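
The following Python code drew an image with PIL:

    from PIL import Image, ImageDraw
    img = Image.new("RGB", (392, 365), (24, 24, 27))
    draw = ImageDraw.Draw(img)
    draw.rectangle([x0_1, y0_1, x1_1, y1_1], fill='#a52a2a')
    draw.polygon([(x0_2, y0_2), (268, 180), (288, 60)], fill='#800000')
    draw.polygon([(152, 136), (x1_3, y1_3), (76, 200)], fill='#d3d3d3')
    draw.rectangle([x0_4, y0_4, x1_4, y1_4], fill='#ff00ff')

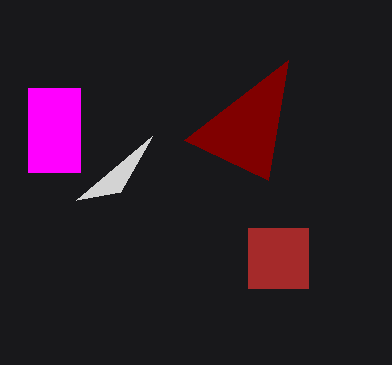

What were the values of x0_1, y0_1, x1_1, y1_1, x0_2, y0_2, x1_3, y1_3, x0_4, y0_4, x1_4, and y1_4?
x0_1 = 248; y0_1 = 228; x1_1 = 308; y1_1 = 288; x0_2 = 184; y0_2 = 140; x1_3 = 120; y1_3 = 192; x0_4 = 28; y0_4 = 88; x1_4 = 80; y1_4 = 172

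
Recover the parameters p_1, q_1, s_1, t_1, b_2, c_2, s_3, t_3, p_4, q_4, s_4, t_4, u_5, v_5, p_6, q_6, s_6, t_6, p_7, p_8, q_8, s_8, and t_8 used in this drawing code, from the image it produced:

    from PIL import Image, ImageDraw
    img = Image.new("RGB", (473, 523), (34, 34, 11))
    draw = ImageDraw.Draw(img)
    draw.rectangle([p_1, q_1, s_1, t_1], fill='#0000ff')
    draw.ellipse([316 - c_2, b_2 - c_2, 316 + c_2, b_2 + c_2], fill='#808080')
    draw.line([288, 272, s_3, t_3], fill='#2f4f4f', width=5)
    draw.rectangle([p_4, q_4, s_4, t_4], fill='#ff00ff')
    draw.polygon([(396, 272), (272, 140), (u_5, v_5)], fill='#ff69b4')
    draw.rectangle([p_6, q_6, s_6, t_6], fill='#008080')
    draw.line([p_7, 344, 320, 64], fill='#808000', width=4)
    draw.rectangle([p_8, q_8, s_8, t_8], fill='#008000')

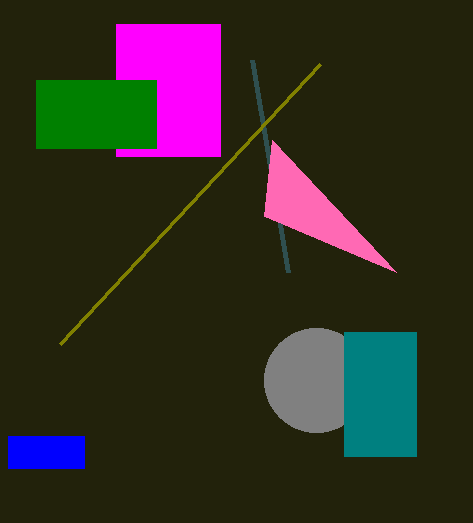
p_1 = 8; q_1 = 436; s_1 = 84; t_1 = 468; b_2 = 380; c_2 = 52; s_3 = 252; t_3 = 60; p_4 = 116; q_4 = 24; s_4 = 220; t_4 = 156; u_5 = 264; v_5 = 216; p_6 = 344; q_6 = 332; s_6 = 416; t_6 = 456; p_7 = 60; p_8 = 36; q_8 = 80; s_8 = 156; t_8 = 148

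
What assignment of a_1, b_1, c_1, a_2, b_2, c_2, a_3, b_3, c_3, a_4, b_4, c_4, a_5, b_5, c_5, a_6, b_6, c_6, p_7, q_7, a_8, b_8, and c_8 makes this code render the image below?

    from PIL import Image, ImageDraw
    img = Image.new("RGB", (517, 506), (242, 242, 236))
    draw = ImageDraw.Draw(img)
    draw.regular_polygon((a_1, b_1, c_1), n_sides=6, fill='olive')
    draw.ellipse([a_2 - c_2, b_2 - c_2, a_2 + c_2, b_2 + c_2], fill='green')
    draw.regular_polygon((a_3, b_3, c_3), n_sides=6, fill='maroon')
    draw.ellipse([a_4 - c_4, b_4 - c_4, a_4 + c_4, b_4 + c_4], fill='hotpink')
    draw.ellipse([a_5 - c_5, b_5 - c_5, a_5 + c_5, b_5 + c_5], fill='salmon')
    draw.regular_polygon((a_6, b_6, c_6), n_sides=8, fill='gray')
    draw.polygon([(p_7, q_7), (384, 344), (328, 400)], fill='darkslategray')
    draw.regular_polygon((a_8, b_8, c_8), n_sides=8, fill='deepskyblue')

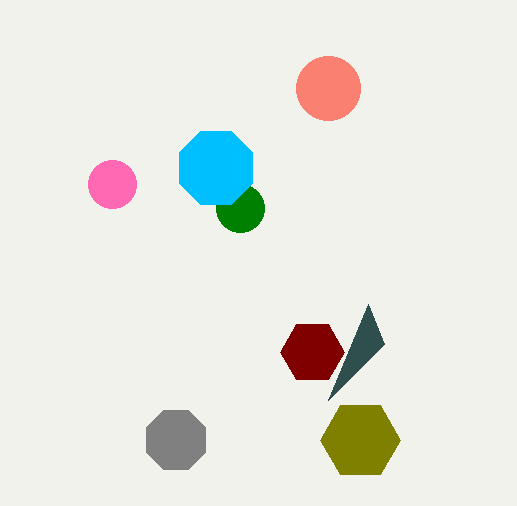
a_1 = 360
b_1 = 440
c_1 = 40
a_2 = 240
b_2 = 208
c_2 = 24
a_3 = 312
b_3 = 352
c_3 = 32
a_4 = 112
b_4 = 184
c_4 = 24
a_5 = 328
b_5 = 88
c_5 = 32
a_6 = 176
b_6 = 440
c_6 = 32
p_7 = 368
q_7 = 304
a_8 = 216
b_8 = 168
c_8 = 40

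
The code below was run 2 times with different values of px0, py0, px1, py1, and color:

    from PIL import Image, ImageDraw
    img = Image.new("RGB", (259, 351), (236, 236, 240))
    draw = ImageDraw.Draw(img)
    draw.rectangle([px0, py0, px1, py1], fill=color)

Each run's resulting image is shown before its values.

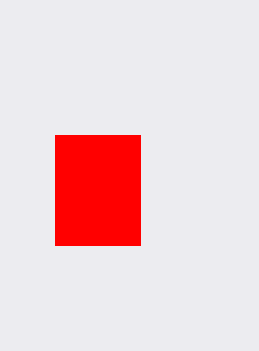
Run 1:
px0 = 55; py0 = 135; px1 = 140; py1 = 245; color = 'red'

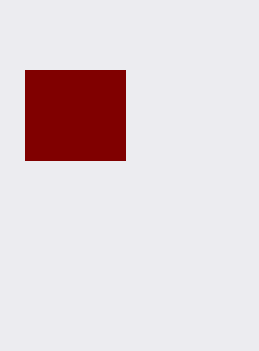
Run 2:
px0 = 25
py0 = 70
px1 = 125
py1 = 160
color = 'maroon'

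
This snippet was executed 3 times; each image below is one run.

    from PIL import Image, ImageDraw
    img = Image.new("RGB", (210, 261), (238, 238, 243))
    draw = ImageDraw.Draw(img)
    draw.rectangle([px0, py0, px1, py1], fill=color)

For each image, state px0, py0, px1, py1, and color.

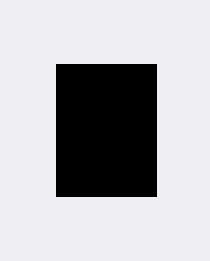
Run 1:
px0 = 56
py0 = 64
px1 = 156
py1 = 196
color = 'black'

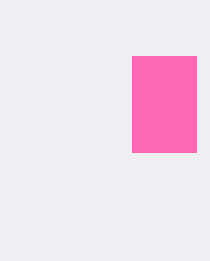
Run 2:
px0 = 132; py0 = 56; px1 = 196; py1 = 152; color = 'hotpink'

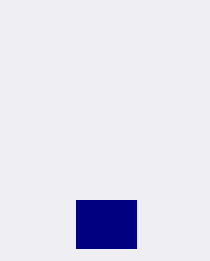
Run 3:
px0 = 76, py0 = 200, px1 = 136, py1 = 248, color = 'navy'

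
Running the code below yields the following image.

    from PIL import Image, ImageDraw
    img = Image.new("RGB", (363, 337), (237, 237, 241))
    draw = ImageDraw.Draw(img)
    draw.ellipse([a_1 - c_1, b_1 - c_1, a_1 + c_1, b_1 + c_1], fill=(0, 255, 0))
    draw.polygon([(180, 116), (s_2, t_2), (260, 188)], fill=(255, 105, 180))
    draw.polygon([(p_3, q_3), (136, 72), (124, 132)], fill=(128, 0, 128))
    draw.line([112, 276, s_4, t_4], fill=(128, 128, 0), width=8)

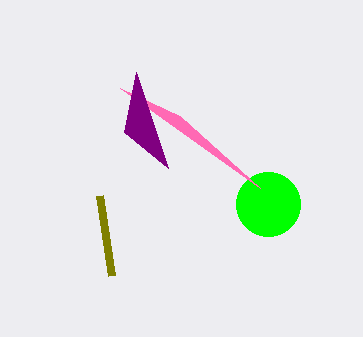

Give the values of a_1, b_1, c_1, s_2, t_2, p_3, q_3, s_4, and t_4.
a_1 = 268
b_1 = 204
c_1 = 32
s_2 = 120
t_2 = 88
p_3 = 168
q_3 = 168
s_4 = 100
t_4 = 196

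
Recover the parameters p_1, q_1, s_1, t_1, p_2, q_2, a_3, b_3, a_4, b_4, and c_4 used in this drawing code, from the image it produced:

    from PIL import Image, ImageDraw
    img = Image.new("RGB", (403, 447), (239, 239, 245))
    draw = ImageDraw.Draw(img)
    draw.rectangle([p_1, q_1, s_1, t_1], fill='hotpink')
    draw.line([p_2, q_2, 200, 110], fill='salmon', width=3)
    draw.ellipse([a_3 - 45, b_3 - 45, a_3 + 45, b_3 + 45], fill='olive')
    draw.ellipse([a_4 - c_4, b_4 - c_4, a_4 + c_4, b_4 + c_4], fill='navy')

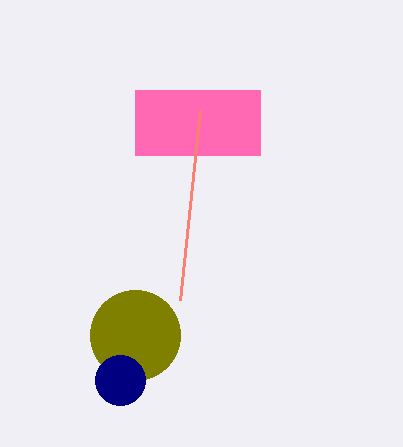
p_1 = 135; q_1 = 90; s_1 = 260; t_1 = 155; p_2 = 180; q_2 = 300; a_3 = 135; b_3 = 335; a_4 = 120; b_4 = 380; c_4 = 25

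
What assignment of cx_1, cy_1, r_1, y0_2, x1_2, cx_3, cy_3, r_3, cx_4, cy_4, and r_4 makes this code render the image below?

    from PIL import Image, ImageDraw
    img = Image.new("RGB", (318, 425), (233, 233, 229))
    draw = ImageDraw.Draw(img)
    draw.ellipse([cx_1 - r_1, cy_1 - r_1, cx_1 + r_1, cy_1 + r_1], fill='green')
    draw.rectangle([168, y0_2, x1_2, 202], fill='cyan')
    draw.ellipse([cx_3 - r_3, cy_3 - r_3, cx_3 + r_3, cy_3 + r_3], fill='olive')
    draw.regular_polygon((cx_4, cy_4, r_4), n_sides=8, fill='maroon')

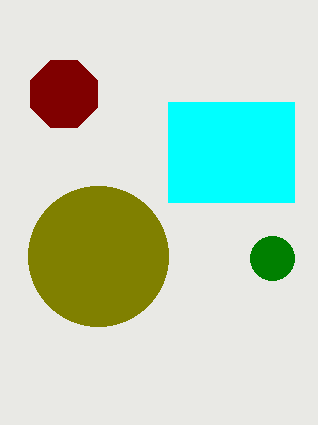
cx_1 = 272; cy_1 = 258; r_1 = 22; y0_2 = 102; x1_2 = 294; cx_3 = 98; cy_3 = 256; r_3 = 70; cx_4 = 64; cy_4 = 94; r_4 = 36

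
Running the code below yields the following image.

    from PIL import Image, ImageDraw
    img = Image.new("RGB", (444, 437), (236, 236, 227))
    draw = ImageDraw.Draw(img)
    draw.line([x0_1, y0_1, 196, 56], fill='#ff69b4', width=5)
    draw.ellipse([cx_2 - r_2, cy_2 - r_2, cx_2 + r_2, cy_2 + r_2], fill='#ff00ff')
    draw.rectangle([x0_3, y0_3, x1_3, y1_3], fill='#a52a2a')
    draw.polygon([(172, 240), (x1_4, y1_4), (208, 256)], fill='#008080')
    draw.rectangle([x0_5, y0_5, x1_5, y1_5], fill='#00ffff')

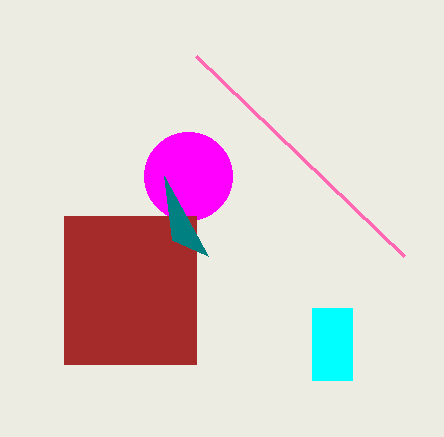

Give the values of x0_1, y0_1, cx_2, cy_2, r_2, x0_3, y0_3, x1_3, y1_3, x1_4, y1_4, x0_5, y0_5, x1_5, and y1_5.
x0_1 = 404; y0_1 = 256; cx_2 = 188; cy_2 = 176; r_2 = 44; x0_3 = 64; y0_3 = 216; x1_3 = 196; y1_3 = 364; x1_4 = 164; y1_4 = 176; x0_5 = 312; y0_5 = 308; x1_5 = 352; y1_5 = 380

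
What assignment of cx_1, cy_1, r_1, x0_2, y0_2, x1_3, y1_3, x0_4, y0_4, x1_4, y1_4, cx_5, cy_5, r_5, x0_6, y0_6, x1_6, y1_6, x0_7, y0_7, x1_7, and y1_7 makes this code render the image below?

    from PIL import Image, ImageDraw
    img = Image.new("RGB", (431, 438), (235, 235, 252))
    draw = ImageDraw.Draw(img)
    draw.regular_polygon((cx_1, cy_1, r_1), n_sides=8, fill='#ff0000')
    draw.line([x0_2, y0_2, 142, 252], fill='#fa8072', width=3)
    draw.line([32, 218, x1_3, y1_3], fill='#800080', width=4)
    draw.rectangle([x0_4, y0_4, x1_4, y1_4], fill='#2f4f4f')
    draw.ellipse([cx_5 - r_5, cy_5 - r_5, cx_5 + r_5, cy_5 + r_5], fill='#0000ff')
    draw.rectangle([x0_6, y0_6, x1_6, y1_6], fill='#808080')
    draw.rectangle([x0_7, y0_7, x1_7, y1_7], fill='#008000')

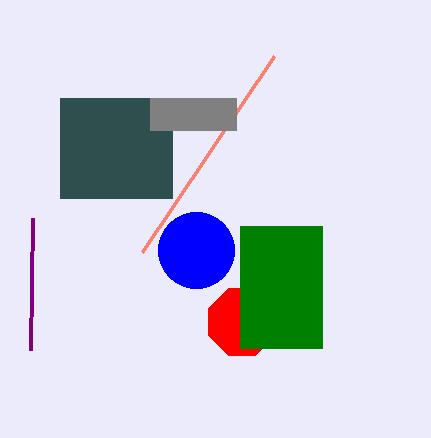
cx_1 = 242, cy_1 = 322, r_1 = 36, x0_2 = 274, y0_2 = 56, x1_3 = 30, y1_3 = 350, x0_4 = 60, y0_4 = 98, x1_4 = 172, y1_4 = 198, cx_5 = 196, cy_5 = 250, r_5 = 38, x0_6 = 150, y0_6 = 98, x1_6 = 236, y1_6 = 130, x0_7 = 240, y0_7 = 226, x1_7 = 322, y1_7 = 348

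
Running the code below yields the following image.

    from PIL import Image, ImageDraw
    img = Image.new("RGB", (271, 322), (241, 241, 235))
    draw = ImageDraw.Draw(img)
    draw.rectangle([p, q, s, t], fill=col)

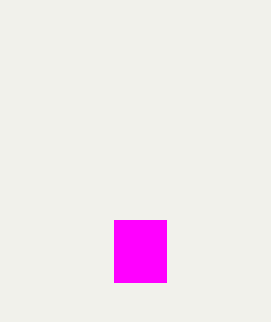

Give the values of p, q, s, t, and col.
p = 114, q = 220, s = 166, t = 282, col = 'magenta'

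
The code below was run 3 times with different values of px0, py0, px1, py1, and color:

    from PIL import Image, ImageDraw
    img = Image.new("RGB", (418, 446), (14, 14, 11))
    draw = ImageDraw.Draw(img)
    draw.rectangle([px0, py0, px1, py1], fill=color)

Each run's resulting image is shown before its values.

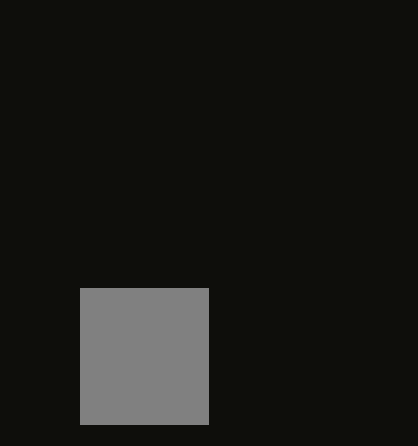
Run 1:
px0 = 80, py0 = 288, px1 = 208, py1 = 424, color = 'gray'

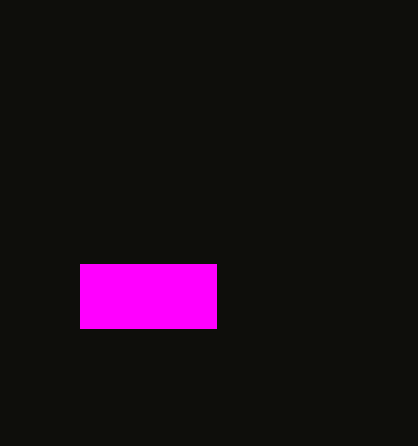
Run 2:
px0 = 80; py0 = 264; px1 = 216; py1 = 328; color = 'magenta'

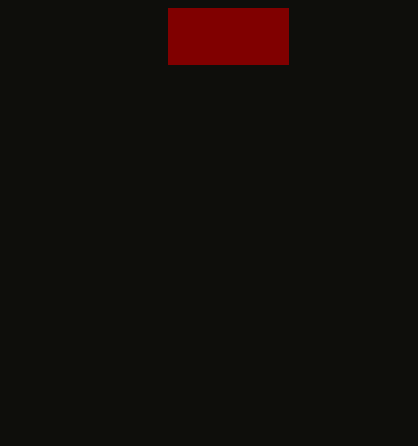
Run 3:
px0 = 168
py0 = 8
px1 = 288
py1 = 64
color = 'maroon'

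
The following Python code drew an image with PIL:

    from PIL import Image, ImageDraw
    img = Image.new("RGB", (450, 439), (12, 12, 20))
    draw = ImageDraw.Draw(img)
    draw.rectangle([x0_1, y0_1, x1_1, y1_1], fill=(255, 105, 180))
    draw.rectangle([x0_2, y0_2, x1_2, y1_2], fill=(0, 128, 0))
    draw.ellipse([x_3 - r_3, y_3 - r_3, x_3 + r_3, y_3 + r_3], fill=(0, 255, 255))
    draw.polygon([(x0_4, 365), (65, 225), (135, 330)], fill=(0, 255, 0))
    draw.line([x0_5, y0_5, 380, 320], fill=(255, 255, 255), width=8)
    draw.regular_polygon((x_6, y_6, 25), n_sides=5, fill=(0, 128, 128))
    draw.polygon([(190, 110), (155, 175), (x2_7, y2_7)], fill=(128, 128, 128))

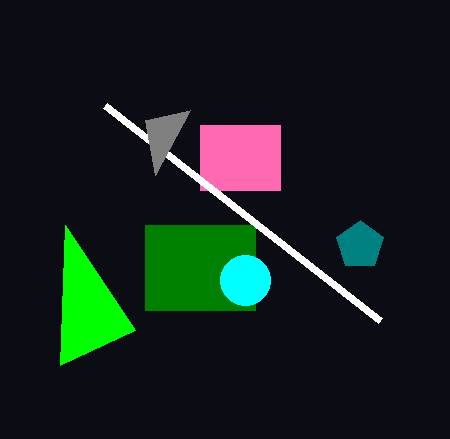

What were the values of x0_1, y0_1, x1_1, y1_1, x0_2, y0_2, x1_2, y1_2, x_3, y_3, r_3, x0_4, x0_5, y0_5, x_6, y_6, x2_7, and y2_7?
x0_1 = 200, y0_1 = 125, x1_1 = 280, y1_1 = 190, x0_2 = 145, y0_2 = 225, x1_2 = 255, y1_2 = 310, x_3 = 245, y_3 = 280, r_3 = 25, x0_4 = 60, x0_5 = 105, y0_5 = 105, x_6 = 360, y_6 = 245, x2_7 = 145, y2_7 = 120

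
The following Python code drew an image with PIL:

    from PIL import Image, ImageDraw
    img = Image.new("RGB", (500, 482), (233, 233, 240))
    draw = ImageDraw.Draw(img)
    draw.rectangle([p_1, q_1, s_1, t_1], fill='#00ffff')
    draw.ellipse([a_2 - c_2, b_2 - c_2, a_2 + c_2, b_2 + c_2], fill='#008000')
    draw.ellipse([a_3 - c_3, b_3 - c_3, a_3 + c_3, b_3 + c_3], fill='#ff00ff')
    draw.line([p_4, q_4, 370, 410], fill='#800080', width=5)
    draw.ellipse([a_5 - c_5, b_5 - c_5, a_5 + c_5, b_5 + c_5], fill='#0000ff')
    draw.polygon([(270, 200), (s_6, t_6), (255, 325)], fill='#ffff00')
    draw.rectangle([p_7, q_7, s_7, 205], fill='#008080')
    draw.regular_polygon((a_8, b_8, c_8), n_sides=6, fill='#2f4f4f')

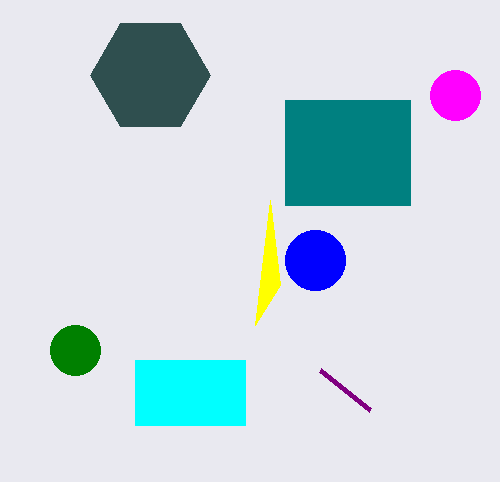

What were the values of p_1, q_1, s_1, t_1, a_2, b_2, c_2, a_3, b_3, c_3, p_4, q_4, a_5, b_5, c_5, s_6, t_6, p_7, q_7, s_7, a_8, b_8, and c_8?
p_1 = 135
q_1 = 360
s_1 = 245
t_1 = 425
a_2 = 75
b_2 = 350
c_2 = 25
a_3 = 455
b_3 = 95
c_3 = 25
p_4 = 320
q_4 = 370
a_5 = 315
b_5 = 260
c_5 = 30
s_6 = 280
t_6 = 285
p_7 = 285
q_7 = 100
s_7 = 410
a_8 = 150
b_8 = 75
c_8 = 60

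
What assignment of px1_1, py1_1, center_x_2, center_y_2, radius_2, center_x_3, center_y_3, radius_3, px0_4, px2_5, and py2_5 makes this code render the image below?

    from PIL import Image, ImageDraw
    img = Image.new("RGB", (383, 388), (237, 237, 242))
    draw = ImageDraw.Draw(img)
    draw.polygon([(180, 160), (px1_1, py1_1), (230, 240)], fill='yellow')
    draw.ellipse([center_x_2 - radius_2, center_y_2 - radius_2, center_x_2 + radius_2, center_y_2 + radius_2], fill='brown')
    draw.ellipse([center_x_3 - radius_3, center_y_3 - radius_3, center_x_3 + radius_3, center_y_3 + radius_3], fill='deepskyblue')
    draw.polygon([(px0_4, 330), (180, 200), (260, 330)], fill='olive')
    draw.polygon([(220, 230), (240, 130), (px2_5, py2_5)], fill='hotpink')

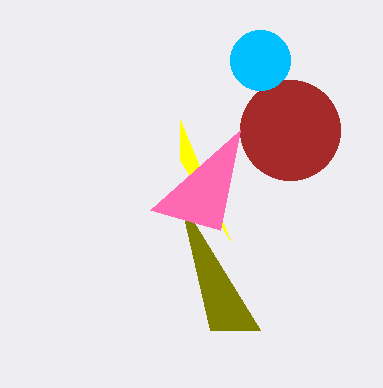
px1_1 = 180
py1_1 = 120
center_x_2 = 290
center_y_2 = 130
radius_2 = 50
center_x_3 = 260
center_y_3 = 60
radius_3 = 30
px0_4 = 210
px2_5 = 150
py2_5 = 210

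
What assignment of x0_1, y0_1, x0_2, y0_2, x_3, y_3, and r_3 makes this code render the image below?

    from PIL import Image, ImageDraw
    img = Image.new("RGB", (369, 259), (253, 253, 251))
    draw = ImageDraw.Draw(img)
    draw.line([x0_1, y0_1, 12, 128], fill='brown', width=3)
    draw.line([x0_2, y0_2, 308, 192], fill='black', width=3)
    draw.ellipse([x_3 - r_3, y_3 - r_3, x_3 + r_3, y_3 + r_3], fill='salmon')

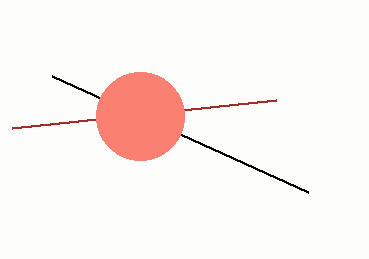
x0_1 = 276, y0_1 = 100, x0_2 = 52, y0_2 = 76, x_3 = 140, y_3 = 116, r_3 = 44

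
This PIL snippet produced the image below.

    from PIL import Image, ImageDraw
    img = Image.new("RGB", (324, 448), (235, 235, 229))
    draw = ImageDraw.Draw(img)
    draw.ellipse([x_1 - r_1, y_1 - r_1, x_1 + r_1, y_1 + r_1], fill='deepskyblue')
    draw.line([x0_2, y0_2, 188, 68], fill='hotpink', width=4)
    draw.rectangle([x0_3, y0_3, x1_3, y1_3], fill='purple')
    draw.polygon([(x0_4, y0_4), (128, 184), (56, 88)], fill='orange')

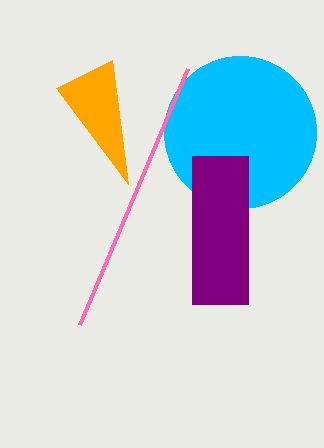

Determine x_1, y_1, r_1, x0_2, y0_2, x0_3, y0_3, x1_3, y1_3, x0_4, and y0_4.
x_1 = 240; y_1 = 132; r_1 = 76; x0_2 = 80; y0_2 = 324; x0_3 = 192; y0_3 = 156; x1_3 = 248; y1_3 = 304; x0_4 = 112; y0_4 = 60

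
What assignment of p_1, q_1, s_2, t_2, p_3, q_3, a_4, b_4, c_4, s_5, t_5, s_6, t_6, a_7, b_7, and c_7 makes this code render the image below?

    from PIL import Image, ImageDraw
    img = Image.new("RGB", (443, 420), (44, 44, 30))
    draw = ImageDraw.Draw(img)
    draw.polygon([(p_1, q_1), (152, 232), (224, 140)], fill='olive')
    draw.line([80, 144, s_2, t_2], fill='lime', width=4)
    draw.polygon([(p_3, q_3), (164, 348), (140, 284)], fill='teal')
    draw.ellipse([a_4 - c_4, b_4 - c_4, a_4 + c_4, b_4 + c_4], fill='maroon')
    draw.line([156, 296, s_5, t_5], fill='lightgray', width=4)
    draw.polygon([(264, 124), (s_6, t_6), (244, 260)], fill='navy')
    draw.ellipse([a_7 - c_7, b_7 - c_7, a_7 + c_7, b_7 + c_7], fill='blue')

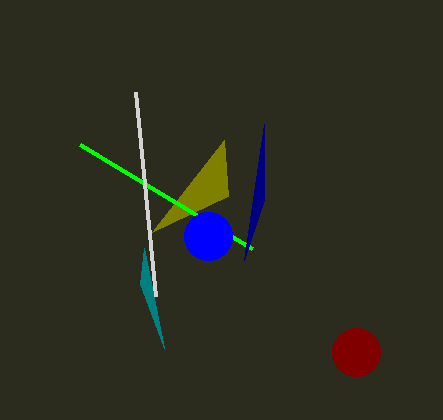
p_1 = 228
q_1 = 196
s_2 = 252
t_2 = 248
p_3 = 144
q_3 = 248
a_4 = 356
b_4 = 352
c_4 = 24
s_5 = 136
t_5 = 92
s_6 = 264
t_6 = 200
a_7 = 208
b_7 = 236
c_7 = 24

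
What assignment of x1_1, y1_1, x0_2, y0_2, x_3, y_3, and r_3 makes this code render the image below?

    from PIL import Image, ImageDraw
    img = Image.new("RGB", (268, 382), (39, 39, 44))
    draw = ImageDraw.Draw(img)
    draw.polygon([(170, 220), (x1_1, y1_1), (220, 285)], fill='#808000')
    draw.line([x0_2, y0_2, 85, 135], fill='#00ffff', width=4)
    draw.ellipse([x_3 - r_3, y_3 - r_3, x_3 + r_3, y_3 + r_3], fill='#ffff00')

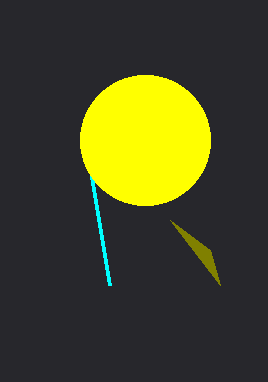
x1_1 = 210; y1_1 = 250; x0_2 = 110; y0_2 = 285; x_3 = 145; y_3 = 140; r_3 = 65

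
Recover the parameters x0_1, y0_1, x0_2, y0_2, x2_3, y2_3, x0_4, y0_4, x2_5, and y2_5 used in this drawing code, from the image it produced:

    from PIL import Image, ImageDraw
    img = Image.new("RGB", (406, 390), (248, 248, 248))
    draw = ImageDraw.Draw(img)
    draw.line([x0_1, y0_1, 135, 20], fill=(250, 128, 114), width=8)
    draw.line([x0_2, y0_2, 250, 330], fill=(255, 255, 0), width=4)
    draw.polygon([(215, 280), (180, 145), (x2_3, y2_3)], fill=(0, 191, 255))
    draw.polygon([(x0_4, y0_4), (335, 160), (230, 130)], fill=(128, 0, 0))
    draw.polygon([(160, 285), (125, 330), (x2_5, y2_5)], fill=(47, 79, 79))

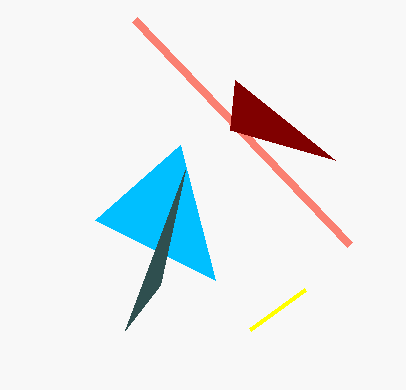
x0_1 = 350, y0_1 = 245, x0_2 = 305, y0_2 = 290, x2_3 = 95, y2_3 = 220, x0_4 = 235, y0_4 = 80, x2_5 = 185, y2_5 = 170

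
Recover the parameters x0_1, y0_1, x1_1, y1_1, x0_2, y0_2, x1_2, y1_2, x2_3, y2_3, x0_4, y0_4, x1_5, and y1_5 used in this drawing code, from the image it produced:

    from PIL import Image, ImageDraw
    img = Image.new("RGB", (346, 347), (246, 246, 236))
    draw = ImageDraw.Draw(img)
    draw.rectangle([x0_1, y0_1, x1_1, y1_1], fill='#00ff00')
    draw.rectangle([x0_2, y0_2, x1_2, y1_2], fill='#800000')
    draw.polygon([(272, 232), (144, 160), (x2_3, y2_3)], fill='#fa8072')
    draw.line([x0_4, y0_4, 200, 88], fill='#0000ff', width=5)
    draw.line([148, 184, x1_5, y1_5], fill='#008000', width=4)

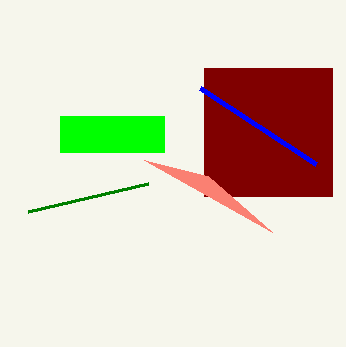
x0_1 = 60, y0_1 = 116, x1_1 = 164, y1_1 = 152, x0_2 = 204, y0_2 = 68, x1_2 = 332, y1_2 = 196, x2_3 = 208, y2_3 = 176, x0_4 = 316, y0_4 = 164, x1_5 = 28, y1_5 = 212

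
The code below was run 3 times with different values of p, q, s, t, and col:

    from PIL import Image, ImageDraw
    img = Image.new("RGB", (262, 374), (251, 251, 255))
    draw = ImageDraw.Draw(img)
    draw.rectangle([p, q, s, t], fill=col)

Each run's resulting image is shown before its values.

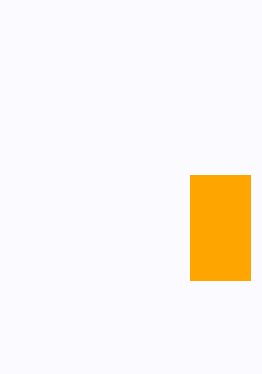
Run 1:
p = 190
q = 175
s = 250
t = 280
col = 'orange'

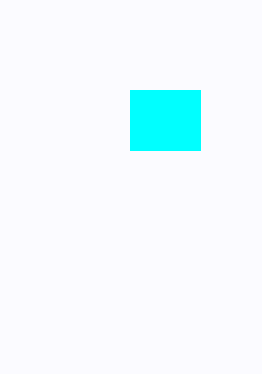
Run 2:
p = 130; q = 90; s = 200; t = 150; col = 'cyan'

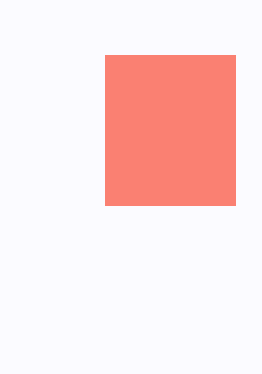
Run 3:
p = 105, q = 55, s = 235, t = 205, col = 'salmon'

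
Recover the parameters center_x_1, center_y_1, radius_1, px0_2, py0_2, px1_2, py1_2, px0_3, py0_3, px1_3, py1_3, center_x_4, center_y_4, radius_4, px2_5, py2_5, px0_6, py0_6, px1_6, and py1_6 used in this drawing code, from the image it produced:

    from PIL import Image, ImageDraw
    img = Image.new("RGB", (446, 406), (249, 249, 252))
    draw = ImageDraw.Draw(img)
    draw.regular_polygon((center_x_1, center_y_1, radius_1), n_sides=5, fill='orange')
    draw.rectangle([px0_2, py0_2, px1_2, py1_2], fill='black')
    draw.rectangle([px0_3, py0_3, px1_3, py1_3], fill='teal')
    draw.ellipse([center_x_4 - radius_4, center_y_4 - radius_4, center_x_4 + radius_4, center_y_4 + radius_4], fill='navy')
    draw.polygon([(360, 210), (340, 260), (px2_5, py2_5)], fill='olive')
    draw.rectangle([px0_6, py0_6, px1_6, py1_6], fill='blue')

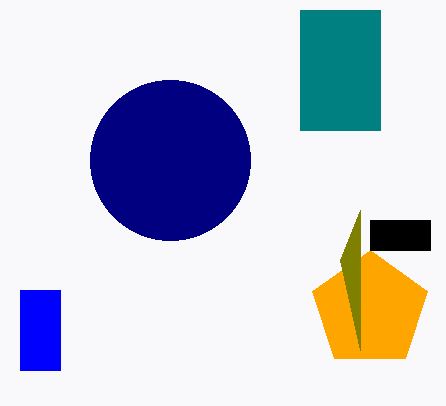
center_x_1 = 370; center_y_1 = 310; radius_1 = 60; px0_2 = 370; py0_2 = 220; px1_2 = 430; py1_2 = 250; px0_3 = 300; py0_3 = 10; px1_3 = 380; py1_3 = 130; center_x_4 = 170; center_y_4 = 160; radius_4 = 80; px2_5 = 360; py2_5 = 350; px0_6 = 20; py0_6 = 290; px1_6 = 60; py1_6 = 370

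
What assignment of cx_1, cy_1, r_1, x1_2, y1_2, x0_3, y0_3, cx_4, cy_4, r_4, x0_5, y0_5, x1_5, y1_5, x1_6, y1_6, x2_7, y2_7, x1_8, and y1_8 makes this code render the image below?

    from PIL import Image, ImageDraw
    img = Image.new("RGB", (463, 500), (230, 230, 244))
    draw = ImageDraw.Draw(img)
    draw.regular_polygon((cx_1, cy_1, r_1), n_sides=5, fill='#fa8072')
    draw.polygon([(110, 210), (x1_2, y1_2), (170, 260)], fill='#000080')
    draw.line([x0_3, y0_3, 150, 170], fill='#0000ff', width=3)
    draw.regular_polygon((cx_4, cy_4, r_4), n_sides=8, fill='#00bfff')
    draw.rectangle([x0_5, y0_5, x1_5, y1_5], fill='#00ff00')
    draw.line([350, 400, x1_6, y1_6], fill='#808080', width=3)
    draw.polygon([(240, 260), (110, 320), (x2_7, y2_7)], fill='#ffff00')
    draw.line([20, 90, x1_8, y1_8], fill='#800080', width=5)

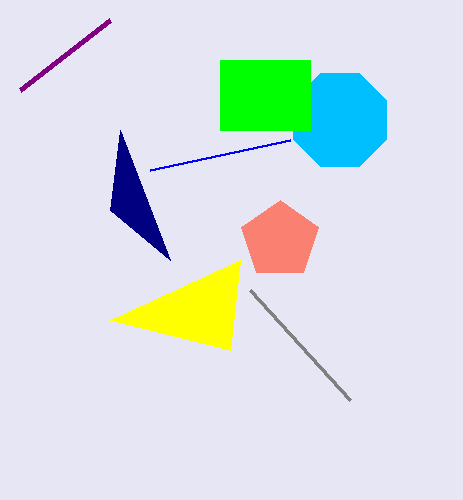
cx_1 = 280, cy_1 = 240, r_1 = 40, x1_2 = 120, y1_2 = 130, x0_3 = 290, y0_3 = 140, cx_4 = 340, cy_4 = 120, r_4 = 50, x0_5 = 220, y0_5 = 60, x1_5 = 310, y1_5 = 130, x1_6 = 250, y1_6 = 290, x2_7 = 230, y2_7 = 350, x1_8 = 110, y1_8 = 20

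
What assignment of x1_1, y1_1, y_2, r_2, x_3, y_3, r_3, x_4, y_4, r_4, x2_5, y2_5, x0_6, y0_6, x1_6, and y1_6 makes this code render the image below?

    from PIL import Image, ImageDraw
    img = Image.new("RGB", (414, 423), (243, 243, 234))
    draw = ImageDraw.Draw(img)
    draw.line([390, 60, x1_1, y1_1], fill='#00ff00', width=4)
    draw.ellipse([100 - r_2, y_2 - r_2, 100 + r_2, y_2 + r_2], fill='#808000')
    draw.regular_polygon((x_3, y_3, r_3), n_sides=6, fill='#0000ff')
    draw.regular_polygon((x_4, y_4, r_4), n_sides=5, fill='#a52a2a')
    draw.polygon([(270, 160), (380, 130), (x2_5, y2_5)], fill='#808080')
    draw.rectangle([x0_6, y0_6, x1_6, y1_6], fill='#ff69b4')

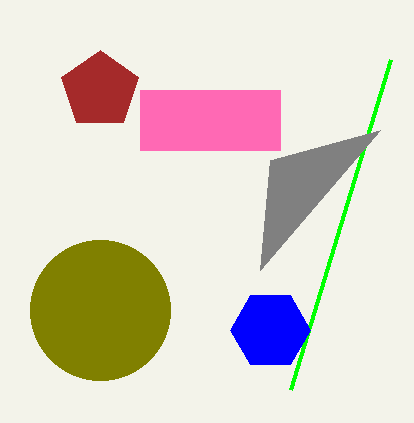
x1_1 = 290, y1_1 = 390, y_2 = 310, r_2 = 70, x_3 = 270, y_3 = 330, r_3 = 40, x_4 = 100, y_4 = 90, r_4 = 40, x2_5 = 260, y2_5 = 270, x0_6 = 140, y0_6 = 90, x1_6 = 280, y1_6 = 150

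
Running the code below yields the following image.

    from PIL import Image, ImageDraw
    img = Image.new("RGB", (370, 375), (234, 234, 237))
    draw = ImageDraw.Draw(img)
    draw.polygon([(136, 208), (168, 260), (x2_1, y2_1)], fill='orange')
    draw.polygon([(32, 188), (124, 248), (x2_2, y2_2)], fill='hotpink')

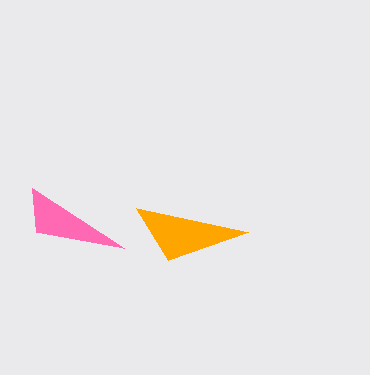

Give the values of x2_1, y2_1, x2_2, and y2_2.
x2_1 = 248; y2_1 = 232; x2_2 = 36; y2_2 = 232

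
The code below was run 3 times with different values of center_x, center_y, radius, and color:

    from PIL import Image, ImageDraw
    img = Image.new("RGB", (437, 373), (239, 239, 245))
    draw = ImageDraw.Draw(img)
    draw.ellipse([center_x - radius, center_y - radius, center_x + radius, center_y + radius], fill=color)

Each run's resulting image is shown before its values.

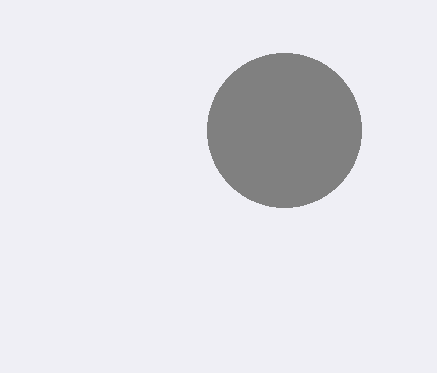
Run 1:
center_x = 284, center_y = 130, radius = 77, color = 'gray'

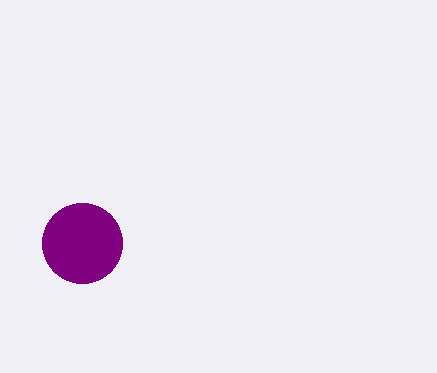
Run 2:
center_x = 82
center_y = 243
radius = 40
color = 'purple'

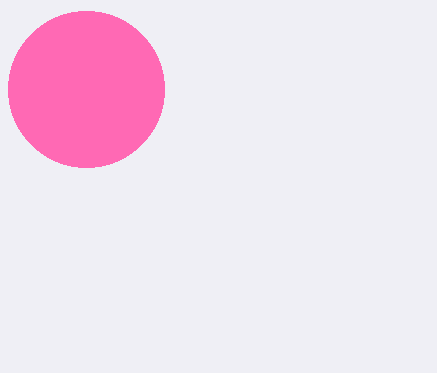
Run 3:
center_x = 86, center_y = 89, radius = 78, color = 'hotpink'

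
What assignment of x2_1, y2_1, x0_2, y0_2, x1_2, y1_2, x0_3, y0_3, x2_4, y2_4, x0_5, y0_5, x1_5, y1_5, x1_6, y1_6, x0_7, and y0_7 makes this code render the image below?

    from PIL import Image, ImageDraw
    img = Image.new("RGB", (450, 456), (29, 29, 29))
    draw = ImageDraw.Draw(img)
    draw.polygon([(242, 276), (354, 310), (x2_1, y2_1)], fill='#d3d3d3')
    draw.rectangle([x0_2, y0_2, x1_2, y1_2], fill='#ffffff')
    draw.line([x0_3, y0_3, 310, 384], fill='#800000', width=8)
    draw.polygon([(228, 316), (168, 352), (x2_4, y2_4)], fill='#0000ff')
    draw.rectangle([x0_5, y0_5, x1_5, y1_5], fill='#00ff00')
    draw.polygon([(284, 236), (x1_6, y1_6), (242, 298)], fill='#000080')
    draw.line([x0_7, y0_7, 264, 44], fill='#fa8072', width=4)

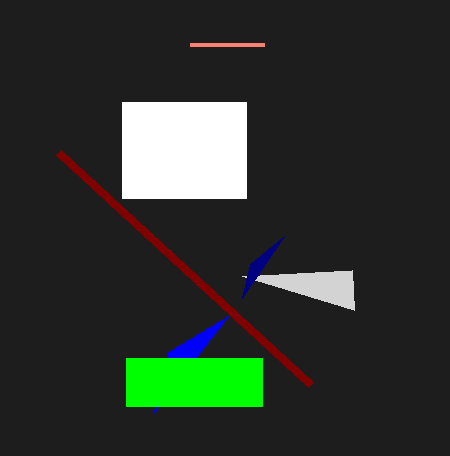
x2_1 = 352; y2_1 = 270; x0_2 = 122; y0_2 = 102; x1_2 = 246; y1_2 = 198; x0_3 = 58; y0_3 = 152; x2_4 = 154; y2_4 = 412; x0_5 = 126; y0_5 = 358; x1_5 = 262; y1_5 = 406; x1_6 = 250; y1_6 = 264; x0_7 = 190; y0_7 = 44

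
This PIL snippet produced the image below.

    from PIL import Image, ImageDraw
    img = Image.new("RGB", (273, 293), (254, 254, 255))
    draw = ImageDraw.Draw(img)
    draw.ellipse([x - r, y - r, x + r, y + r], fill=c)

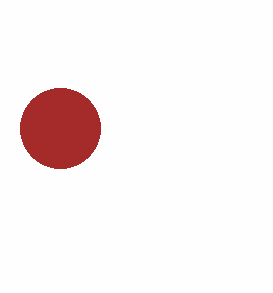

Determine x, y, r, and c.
x = 60, y = 128, r = 40, c = 'brown'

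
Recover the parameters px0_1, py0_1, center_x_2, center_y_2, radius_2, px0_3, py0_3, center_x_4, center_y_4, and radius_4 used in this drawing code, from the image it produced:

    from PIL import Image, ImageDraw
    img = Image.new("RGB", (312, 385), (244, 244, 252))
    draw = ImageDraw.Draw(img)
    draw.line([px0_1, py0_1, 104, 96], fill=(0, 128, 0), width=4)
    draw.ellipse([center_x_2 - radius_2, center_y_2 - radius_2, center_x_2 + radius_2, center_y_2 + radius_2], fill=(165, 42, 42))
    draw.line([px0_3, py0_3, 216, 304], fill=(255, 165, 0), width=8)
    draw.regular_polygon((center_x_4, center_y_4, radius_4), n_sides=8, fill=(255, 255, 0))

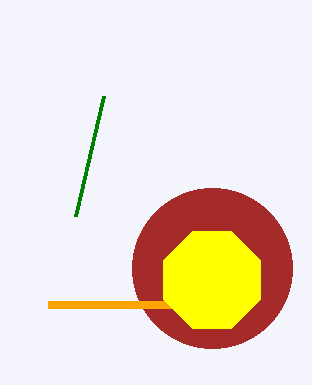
px0_1 = 76; py0_1 = 216; center_x_2 = 212; center_y_2 = 268; radius_2 = 80; px0_3 = 48; py0_3 = 304; center_x_4 = 212; center_y_4 = 280; radius_4 = 52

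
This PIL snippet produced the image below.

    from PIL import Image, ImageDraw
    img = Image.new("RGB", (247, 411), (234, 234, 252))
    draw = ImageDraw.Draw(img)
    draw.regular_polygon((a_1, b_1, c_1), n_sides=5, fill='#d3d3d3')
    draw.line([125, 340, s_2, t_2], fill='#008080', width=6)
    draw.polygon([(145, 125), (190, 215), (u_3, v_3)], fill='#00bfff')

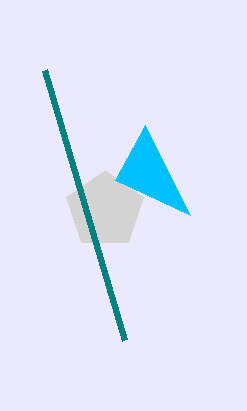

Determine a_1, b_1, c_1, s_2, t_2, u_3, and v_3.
a_1 = 105
b_1 = 210
c_1 = 40
s_2 = 45
t_2 = 70
u_3 = 115
v_3 = 180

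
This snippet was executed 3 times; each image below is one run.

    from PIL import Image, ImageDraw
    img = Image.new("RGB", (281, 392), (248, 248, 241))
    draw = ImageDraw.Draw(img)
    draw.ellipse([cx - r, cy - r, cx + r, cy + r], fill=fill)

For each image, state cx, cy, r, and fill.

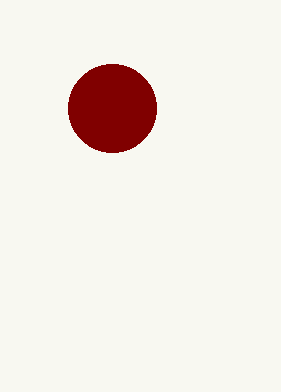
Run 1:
cx = 112
cy = 108
r = 44
fill = 'maroon'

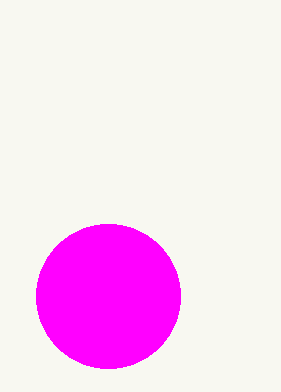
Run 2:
cx = 108
cy = 296
r = 72
fill = 'magenta'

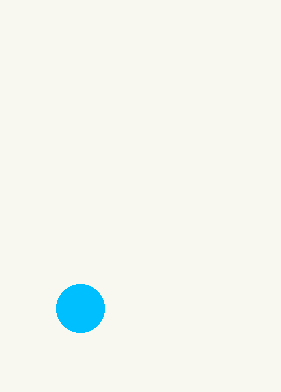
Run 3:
cx = 80
cy = 308
r = 24
fill = 'deepskyblue'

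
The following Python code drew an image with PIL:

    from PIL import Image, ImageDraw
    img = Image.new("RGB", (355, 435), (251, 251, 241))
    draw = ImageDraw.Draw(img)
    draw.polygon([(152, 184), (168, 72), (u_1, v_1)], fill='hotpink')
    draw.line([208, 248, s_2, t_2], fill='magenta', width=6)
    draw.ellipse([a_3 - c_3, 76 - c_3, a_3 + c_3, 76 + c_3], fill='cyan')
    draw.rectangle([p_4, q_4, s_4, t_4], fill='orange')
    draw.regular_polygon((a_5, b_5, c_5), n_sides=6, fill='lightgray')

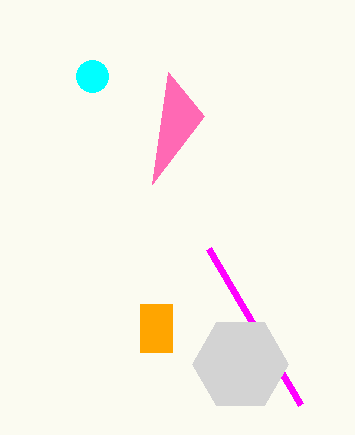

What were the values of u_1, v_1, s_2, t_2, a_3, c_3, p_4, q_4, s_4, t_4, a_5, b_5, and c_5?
u_1 = 204; v_1 = 116; s_2 = 300; t_2 = 404; a_3 = 92; c_3 = 16; p_4 = 140; q_4 = 304; s_4 = 172; t_4 = 352; a_5 = 240; b_5 = 364; c_5 = 48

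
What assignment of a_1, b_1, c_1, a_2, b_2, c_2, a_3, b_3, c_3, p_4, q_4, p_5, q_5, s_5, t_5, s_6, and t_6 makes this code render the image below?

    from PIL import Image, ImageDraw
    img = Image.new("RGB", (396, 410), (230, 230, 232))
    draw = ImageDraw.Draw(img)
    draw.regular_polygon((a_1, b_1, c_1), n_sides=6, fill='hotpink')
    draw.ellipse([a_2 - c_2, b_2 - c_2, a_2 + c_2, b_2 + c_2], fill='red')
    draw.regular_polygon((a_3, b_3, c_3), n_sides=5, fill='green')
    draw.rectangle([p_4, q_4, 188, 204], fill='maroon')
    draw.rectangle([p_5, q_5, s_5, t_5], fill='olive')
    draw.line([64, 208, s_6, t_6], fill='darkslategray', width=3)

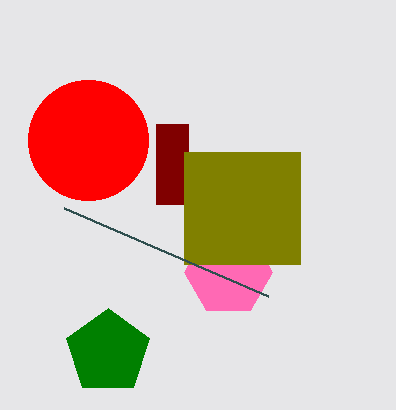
a_1 = 228, b_1 = 272, c_1 = 44, a_2 = 88, b_2 = 140, c_2 = 60, a_3 = 108, b_3 = 352, c_3 = 44, p_4 = 156, q_4 = 124, p_5 = 184, q_5 = 152, s_5 = 300, t_5 = 264, s_6 = 268, t_6 = 296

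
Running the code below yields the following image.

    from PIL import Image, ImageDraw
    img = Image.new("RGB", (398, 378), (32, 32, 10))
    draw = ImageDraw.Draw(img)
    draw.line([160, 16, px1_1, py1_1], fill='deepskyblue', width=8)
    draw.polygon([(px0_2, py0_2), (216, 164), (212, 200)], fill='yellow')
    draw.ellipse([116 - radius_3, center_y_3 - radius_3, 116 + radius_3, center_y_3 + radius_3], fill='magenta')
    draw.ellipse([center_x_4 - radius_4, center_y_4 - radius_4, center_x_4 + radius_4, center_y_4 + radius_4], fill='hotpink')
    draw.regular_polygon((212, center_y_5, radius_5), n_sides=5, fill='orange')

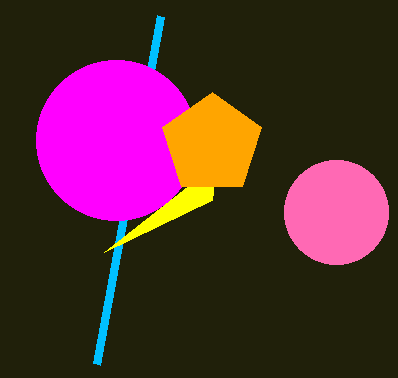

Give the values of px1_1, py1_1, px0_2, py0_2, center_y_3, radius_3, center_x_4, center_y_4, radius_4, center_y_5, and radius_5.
px1_1 = 96; py1_1 = 364; px0_2 = 104; py0_2 = 252; center_y_3 = 140; radius_3 = 80; center_x_4 = 336; center_y_4 = 212; radius_4 = 52; center_y_5 = 144; radius_5 = 52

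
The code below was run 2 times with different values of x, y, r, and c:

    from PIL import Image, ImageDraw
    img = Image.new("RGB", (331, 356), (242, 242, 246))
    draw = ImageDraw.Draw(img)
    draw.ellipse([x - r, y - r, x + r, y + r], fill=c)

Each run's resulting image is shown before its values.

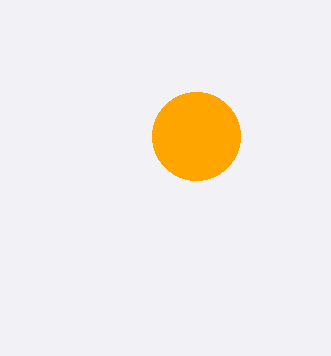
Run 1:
x = 196
y = 136
r = 44
c = 'orange'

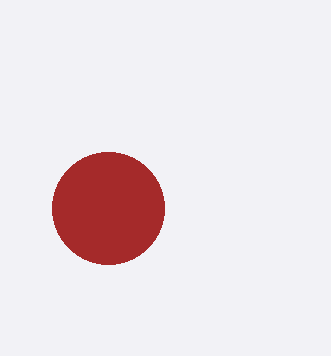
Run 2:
x = 108; y = 208; r = 56; c = 'brown'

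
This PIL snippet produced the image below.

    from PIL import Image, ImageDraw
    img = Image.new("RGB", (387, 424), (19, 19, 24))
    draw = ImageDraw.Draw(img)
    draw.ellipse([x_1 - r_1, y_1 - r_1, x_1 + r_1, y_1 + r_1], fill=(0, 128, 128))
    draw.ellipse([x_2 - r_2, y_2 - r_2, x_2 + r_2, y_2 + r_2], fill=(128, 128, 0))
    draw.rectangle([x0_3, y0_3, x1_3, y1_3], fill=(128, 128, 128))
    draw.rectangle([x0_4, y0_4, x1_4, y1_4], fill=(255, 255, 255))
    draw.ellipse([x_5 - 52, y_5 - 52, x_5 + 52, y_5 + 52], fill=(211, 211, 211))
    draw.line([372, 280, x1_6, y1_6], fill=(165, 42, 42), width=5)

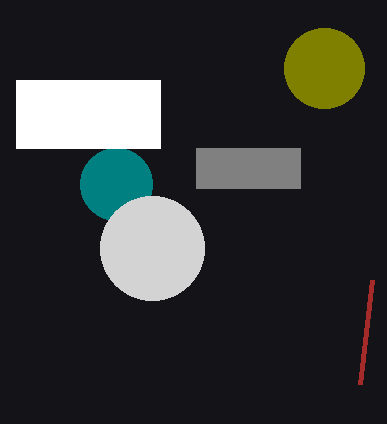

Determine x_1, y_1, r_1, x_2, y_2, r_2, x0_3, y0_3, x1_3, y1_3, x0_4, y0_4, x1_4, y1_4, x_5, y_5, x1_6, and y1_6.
x_1 = 116
y_1 = 184
r_1 = 36
x_2 = 324
y_2 = 68
r_2 = 40
x0_3 = 196
y0_3 = 148
x1_3 = 300
y1_3 = 188
x0_4 = 16
y0_4 = 80
x1_4 = 160
y1_4 = 148
x_5 = 152
y_5 = 248
x1_6 = 360
y1_6 = 384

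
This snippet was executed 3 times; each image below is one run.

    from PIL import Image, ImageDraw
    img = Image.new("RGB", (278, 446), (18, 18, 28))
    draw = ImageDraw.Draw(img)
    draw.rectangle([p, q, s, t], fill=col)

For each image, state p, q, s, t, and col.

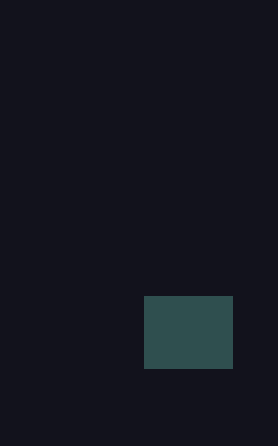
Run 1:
p = 144
q = 296
s = 232
t = 368
col = 'darkslategray'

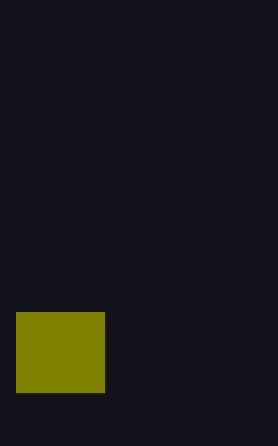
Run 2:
p = 16; q = 312; s = 104; t = 392; col = 'olive'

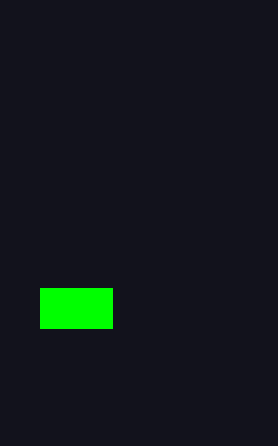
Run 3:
p = 40, q = 288, s = 112, t = 328, col = 'lime'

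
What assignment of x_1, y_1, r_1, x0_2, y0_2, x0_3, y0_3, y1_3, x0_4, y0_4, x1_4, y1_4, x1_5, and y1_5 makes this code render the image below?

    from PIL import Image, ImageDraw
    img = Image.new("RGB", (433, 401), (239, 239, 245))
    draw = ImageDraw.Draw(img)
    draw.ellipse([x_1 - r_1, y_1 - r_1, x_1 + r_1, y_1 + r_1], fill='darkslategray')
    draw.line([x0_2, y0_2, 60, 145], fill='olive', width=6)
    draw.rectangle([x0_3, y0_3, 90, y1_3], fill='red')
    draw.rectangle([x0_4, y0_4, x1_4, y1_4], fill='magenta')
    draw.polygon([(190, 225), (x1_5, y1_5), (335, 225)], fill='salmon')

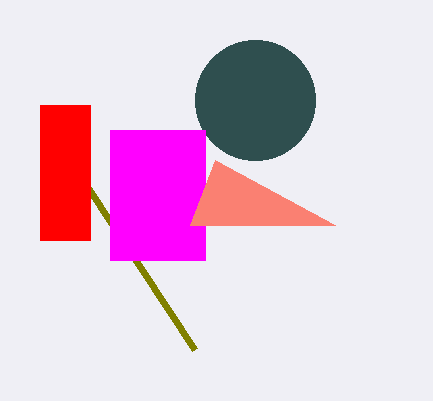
x_1 = 255, y_1 = 100, r_1 = 60, x0_2 = 195, y0_2 = 350, x0_3 = 40, y0_3 = 105, y1_3 = 240, x0_4 = 110, y0_4 = 130, x1_4 = 205, y1_4 = 260, x1_5 = 215, y1_5 = 160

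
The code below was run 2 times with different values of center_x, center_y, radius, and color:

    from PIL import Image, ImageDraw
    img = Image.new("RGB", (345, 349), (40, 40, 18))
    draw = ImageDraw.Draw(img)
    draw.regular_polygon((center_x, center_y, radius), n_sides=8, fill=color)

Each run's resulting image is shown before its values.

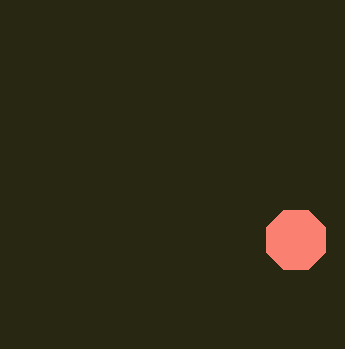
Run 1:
center_x = 296
center_y = 240
radius = 32
color = 'salmon'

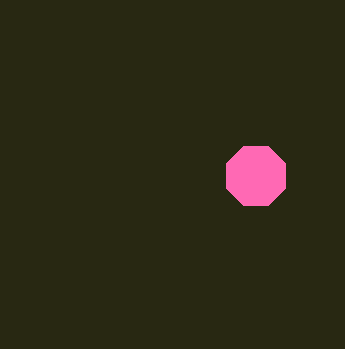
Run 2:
center_x = 256; center_y = 176; radius = 32; color = 'hotpink'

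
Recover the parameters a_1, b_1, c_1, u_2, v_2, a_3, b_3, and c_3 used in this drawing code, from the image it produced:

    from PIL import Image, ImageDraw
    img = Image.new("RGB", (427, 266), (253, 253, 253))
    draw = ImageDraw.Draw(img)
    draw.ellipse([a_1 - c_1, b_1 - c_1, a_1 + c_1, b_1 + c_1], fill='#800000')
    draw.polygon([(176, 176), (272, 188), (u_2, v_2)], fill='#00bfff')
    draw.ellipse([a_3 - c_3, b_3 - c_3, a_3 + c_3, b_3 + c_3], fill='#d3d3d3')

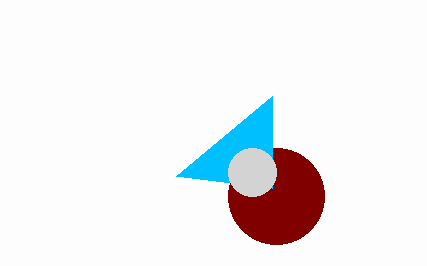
a_1 = 276; b_1 = 196; c_1 = 48; u_2 = 272; v_2 = 96; a_3 = 252; b_3 = 172; c_3 = 24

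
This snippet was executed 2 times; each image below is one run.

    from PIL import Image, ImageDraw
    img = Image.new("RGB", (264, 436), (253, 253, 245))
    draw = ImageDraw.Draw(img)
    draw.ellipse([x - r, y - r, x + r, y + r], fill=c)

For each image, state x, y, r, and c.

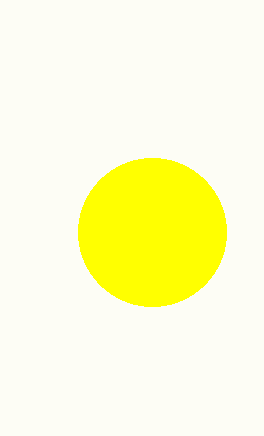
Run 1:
x = 152
y = 232
r = 74
c = 'yellow'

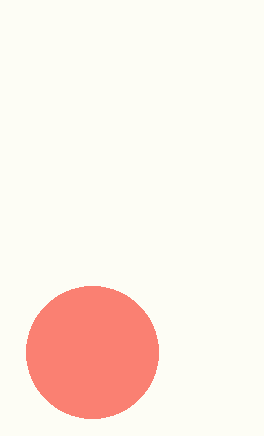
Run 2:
x = 92, y = 352, r = 66, c = 'salmon'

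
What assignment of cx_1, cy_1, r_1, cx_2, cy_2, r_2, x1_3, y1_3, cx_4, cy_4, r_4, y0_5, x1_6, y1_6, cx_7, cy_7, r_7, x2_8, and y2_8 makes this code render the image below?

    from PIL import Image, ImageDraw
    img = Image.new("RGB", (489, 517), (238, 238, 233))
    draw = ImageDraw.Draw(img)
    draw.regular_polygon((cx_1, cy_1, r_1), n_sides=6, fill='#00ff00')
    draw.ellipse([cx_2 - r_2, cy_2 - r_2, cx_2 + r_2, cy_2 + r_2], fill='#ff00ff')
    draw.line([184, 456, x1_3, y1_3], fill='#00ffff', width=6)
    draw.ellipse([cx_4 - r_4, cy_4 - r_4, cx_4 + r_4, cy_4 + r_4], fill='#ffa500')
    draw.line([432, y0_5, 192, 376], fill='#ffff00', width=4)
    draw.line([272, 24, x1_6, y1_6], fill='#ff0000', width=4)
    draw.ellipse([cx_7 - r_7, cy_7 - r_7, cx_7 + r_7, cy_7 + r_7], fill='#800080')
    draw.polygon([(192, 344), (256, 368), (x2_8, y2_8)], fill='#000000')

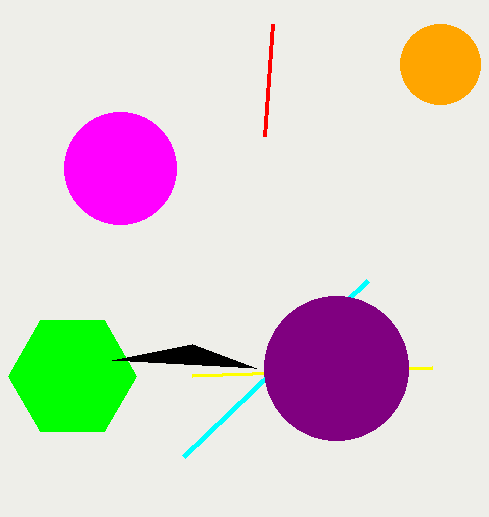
cx_1 = 72; cy_1 = 376; r_1 = 64; cx_2 = 120; cy_2 = 168; r_2 = 56; x1_3 = 368; y1_3 = 280; cx_4 = 440; cy_4 = 64; r_4 = 40; y0_5 = 368; x1_6 = 264; y1_6 = 136; cx_7 = 336; cy_7 = 368; r_7 = 72; x2_8 = 112; y2_8 = 360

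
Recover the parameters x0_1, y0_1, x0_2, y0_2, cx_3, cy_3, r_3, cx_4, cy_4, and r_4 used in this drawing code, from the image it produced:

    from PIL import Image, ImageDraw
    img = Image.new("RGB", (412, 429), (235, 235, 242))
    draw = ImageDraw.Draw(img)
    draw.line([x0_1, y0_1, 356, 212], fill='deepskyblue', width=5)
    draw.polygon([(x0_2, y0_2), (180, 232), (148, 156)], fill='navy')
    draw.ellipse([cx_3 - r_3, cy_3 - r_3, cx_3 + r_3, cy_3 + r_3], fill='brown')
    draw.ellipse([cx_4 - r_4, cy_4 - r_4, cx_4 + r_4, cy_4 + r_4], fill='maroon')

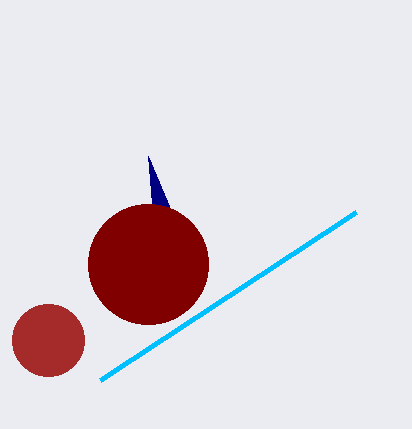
x0_1 = 100
y0_1 = 380
x0_2 = 152
y0_2 = 204
cx_3 = 48
cy_3 = 340
r_3 = 36
cx_4 = 148
cy_4 = 264
r_4 = 60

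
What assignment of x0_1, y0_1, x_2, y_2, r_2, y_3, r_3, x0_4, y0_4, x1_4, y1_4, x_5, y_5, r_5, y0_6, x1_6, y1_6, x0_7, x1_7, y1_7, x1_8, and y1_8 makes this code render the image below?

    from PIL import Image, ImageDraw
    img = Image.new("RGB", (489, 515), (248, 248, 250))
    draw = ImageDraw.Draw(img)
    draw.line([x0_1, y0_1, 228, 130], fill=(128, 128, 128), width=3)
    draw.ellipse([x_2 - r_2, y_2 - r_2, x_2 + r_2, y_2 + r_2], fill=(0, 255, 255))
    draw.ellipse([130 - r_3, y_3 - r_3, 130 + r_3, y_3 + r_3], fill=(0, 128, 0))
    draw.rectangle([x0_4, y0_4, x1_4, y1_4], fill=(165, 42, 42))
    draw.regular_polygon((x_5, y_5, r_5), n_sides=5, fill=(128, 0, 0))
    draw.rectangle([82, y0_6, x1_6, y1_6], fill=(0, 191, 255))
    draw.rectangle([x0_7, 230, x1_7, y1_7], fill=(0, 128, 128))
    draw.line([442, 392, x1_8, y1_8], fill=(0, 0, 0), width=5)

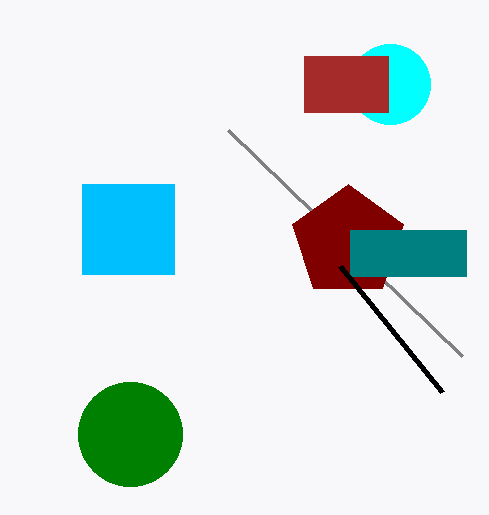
x0_1 = 462
y0_1 = 356
x_2 = 390
y_2 = 84
r_2 = 40
y_3 = 434
r_3 = 52
x0_4 = 304
y0_4 = 56
x1_4 = 388
y1_4 = 112
x_5 = 348
y_5 = 242
r_5 = 58
y0_6 = 184
x1_6 = 174
y1_6 = 274
x0_7 = 350
x1_7 = 466
y1_7 = 276
x1_8 = 340
y1_8 = 266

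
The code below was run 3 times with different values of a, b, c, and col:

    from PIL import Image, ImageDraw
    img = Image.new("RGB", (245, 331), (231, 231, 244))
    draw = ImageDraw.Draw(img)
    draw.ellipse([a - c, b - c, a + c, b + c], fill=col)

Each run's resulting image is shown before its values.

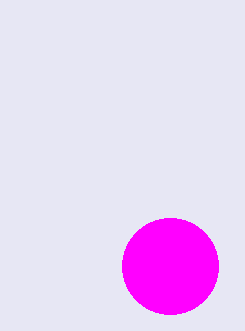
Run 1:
a = 170
b = 266
c = 48
col = 'magenta'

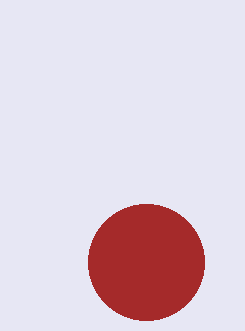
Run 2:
a = 146, b = 262, c = 58, col = 'brown'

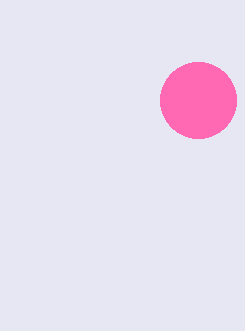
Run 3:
a = 198; b = 100; c = 38; col = 'hotpink'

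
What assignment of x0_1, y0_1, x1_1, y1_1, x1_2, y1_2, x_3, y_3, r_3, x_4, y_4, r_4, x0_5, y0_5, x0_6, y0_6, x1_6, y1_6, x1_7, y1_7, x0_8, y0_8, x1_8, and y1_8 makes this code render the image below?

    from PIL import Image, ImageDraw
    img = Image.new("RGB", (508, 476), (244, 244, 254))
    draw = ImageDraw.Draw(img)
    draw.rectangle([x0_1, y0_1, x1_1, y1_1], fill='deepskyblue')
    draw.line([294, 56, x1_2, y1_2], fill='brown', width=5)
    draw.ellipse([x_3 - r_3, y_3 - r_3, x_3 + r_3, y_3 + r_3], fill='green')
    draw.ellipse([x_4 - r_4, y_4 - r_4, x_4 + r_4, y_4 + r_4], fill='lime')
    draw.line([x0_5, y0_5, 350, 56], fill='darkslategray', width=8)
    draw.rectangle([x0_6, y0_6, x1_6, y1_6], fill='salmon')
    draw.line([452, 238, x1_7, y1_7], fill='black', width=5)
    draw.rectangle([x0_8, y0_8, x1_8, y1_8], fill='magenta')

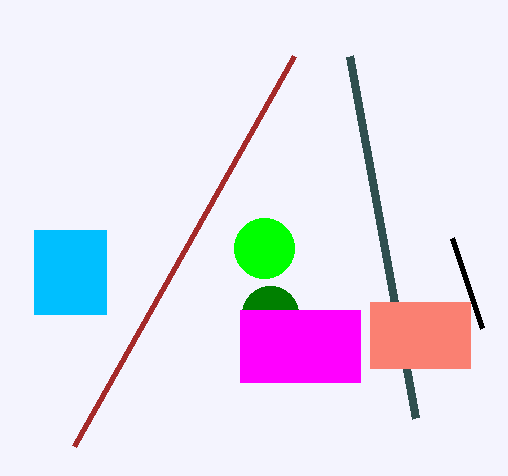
x0_1 = 34; y0_1 = 230; x1_1 = 106; y1_1 = 314; x1_2 = 74; y1_2 = 446; x_3 = 270; y_3 = 314; r_3 = 28; x_4 = 264; y_4 = 248; r_4 = 30; x0_5 = 416; y0_5 = 418; x0_6 = 370; y0_6 = 302; x1_6 = 470; y1_6 = 368; x1_7 = 482; y1_7 = 328; x0_8 = 240; y0_8 = 310; x1_8 = 360; y1_8 = 382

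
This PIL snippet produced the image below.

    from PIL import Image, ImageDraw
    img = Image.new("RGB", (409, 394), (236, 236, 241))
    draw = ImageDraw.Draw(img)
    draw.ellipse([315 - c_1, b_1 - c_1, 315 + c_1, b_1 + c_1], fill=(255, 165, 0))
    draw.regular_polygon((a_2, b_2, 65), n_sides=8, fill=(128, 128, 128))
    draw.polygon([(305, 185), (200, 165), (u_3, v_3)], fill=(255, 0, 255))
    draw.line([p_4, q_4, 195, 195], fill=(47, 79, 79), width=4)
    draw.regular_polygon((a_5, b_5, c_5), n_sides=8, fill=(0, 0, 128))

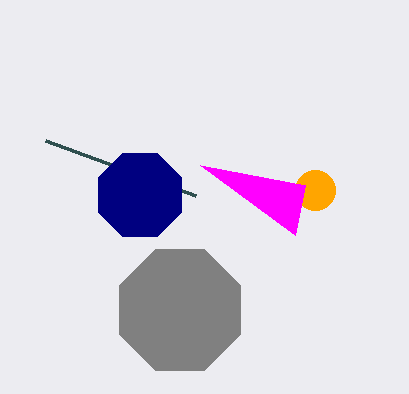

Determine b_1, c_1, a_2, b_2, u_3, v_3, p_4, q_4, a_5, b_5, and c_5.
b_1 = 190, c_1 = 20, a_2 = 180, b_2 = 310, u_3 = 295, v_3 = 235, p_4 = 45, q_4 = 140, a_5 = 140, b_5 = 195, c_5 = 45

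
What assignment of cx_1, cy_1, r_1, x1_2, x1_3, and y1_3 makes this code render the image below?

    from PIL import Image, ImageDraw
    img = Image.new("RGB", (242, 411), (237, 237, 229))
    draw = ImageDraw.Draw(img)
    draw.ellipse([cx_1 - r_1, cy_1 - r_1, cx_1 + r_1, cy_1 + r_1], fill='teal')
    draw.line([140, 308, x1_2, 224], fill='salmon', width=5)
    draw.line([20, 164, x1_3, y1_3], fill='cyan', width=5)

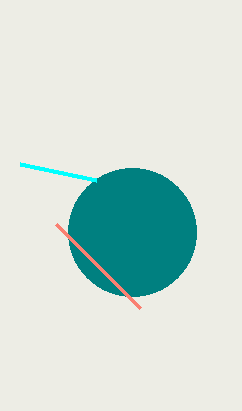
cx_1 = 132
cy_1 = 232
r_1 = 64
x1_2 = 56
x1_3 = 96
y1_3 = 180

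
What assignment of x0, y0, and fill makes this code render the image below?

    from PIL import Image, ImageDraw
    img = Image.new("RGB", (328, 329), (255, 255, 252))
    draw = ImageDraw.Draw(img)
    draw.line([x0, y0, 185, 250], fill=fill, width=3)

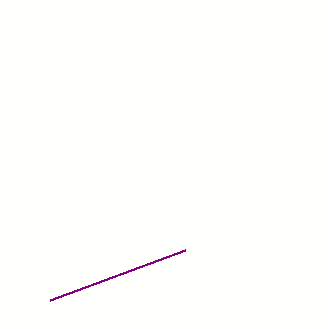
x0 = 50; y0 = 300; fill = 'purple'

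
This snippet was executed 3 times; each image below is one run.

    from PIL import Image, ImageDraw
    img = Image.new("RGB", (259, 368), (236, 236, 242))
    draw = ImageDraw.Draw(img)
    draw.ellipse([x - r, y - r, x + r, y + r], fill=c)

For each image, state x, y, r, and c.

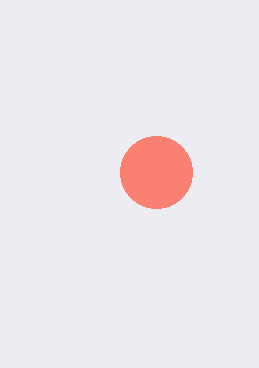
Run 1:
x = 156, y = 172, r = 36, c = 'salmon'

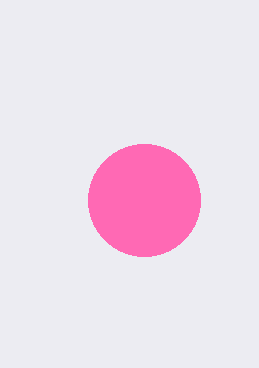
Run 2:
x = 144
y = 200
r = 56
c = 'hotpink'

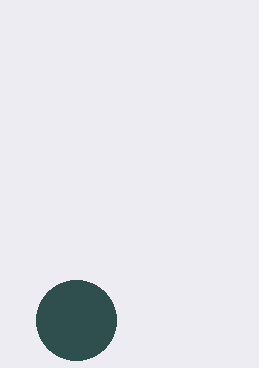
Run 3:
x = 76; y = 320; r = 40; c = 'darkslategray'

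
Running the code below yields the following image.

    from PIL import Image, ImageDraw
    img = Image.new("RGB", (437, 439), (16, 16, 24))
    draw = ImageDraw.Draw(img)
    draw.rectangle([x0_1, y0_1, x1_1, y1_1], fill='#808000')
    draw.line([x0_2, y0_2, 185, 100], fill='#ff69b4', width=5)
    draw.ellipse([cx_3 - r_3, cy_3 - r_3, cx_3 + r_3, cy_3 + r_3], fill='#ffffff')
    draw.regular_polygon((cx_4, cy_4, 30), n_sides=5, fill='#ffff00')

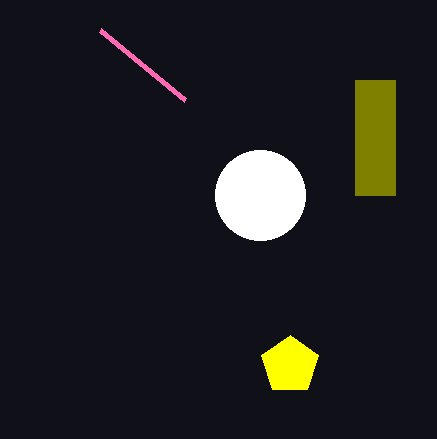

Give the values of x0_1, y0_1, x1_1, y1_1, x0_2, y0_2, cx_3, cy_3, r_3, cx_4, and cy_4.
x0_1 = 355
y0_1 = 80
x1_1 = 395
y1_1 = 195
x0_2 = 100
y0_2 = 30
cx_3 = 260
cy_3 = 195
r_3 = 45
cx_4 = 290
cy_4 = 365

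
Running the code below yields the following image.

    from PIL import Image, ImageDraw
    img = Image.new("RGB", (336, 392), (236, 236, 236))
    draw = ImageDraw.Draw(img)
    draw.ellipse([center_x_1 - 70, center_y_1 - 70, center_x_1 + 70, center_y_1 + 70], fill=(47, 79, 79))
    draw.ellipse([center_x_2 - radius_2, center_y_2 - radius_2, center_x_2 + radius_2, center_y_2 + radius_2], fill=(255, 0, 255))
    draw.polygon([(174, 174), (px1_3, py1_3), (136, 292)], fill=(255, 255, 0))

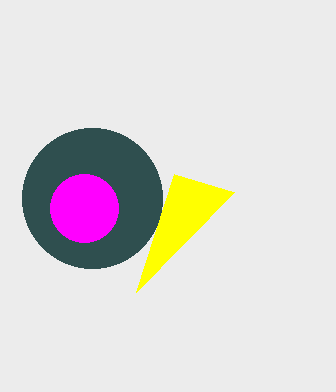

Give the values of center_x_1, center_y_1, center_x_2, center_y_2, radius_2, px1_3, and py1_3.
center_x_1 = 92, center_y_1 = 198, center_x_2 = 84, center_y_2 = 208, radius_2 = 34, px1_3 = 234, py1_3 = 192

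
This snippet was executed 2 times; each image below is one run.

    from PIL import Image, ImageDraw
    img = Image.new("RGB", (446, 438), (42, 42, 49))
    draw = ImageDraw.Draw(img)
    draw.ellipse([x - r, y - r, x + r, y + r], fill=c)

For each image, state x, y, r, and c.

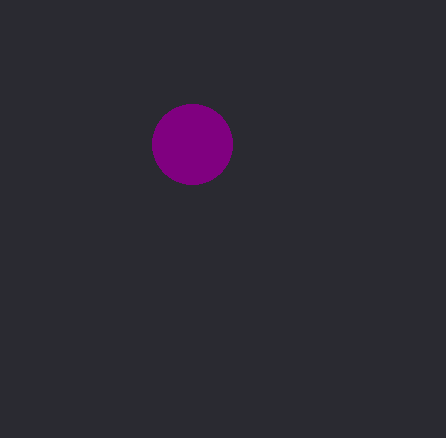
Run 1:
x = 192
y = 144
r = 40
c = 'purple'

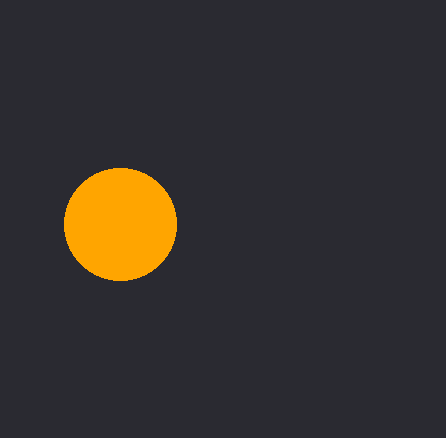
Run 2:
x = 120
y = 224
r = 56
c = 'orange'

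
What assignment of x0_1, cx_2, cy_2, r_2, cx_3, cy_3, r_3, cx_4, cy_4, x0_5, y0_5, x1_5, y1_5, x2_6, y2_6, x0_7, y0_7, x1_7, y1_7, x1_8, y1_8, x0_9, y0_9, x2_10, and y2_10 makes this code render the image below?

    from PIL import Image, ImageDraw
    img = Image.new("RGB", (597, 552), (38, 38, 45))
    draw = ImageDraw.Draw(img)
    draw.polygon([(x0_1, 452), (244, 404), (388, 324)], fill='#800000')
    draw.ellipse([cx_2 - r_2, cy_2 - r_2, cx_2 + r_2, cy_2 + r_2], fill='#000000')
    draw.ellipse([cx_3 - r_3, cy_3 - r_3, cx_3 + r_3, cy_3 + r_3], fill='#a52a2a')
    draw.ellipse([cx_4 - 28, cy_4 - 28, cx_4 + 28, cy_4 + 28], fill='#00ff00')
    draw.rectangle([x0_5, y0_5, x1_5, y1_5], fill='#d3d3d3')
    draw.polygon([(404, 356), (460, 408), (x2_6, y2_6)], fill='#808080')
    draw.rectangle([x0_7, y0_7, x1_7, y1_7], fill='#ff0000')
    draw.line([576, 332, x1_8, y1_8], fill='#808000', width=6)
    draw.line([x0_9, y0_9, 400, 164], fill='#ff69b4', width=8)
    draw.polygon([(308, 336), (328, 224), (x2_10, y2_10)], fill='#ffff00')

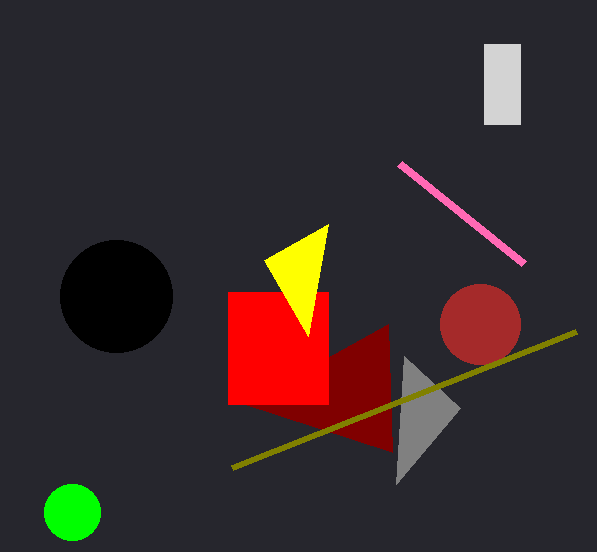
x0_1 = 392, cx_2 = 116, cy_2 = 296, r_2 = 56, cx_3 = 480, cy_3 = 324, r_3 = 40, cx_4 = 72, cy_4 = 512, x0_5 = 484, y0_5 = 44, x1_5 = 520, y1_5 = 124, x2_6 = 396, y2_6 = 484, x0_7 = 228, y0_7 = 292, x1_7 = 328, y1_7 = 404, x1_8 = 232, y1_8 = 468, x0_9 = 524, y0_9 = 264, x2_10 = 264, y2_10 = 260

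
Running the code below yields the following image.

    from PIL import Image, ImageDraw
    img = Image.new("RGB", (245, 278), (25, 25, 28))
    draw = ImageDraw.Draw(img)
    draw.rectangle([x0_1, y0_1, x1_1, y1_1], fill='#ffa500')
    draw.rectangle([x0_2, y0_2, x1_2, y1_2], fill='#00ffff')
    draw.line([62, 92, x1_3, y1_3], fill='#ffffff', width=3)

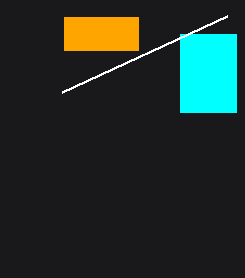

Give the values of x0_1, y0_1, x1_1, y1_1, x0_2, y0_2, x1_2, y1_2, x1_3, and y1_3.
x0_1 = 64
y0_1 = 17
x1_1 = 138
y1_1 = 50
x0_2 = 180
y0_2 = 34
x1_2 = 236
y1_2 = 112
x1_3 = 227
y1_3 = 16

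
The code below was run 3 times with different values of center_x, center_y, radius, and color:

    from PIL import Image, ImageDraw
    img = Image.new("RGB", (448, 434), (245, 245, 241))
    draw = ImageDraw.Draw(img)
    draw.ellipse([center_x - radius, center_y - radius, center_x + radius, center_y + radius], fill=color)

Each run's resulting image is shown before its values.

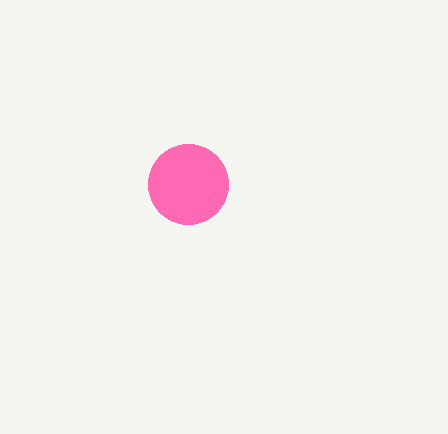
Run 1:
center_x = 188, center_y = 184, radius = 40, color = 'hotpink'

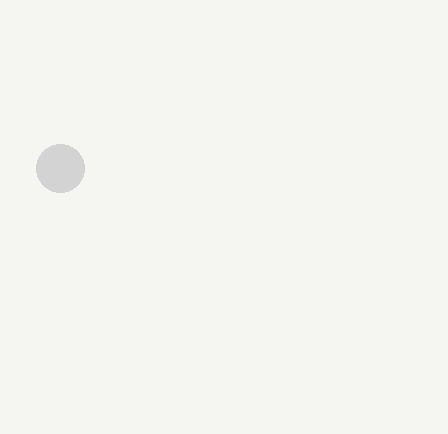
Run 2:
center_x = 60, center_y = 168, radius = 24, color = 'lightgray'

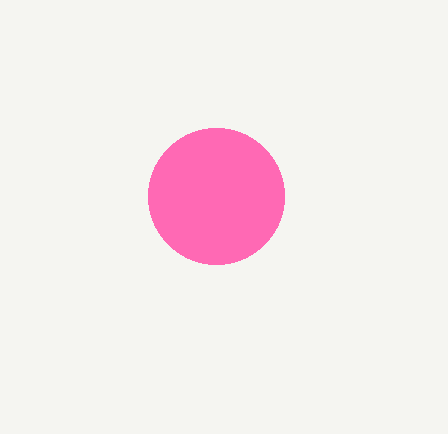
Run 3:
center_x = 216; center_y = 196; radius = 68; color = 'hotpink'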